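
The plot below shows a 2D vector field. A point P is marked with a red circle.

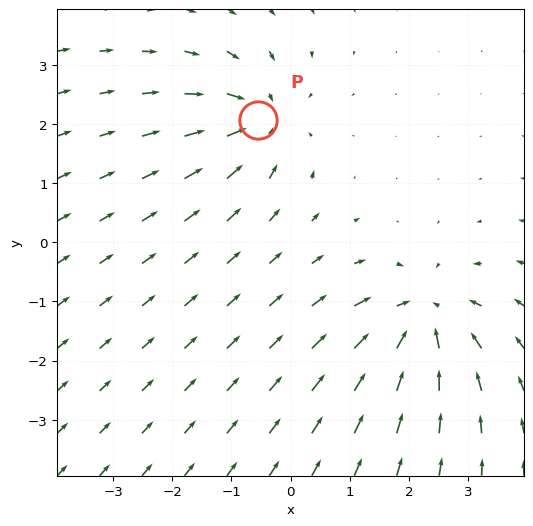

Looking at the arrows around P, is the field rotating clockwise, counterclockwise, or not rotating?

not rotating

Near P at (-0.6, 2.1) the arrows show no circulation. The curl there is ≈0.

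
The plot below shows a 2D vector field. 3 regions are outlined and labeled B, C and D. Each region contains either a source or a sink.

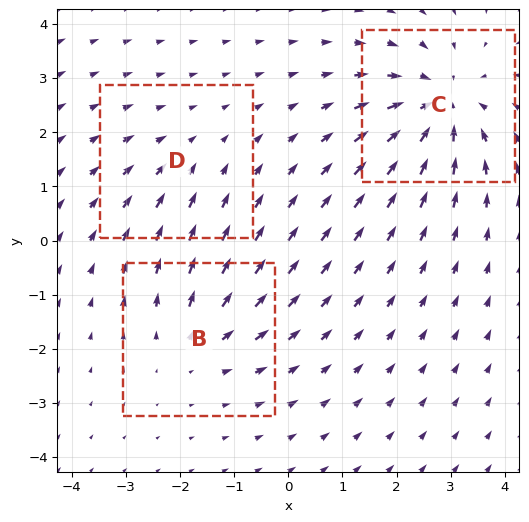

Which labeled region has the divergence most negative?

Divergence at each region's feature centre — B: about +3, C: about -5, D: about -2. Region C is most negative.

C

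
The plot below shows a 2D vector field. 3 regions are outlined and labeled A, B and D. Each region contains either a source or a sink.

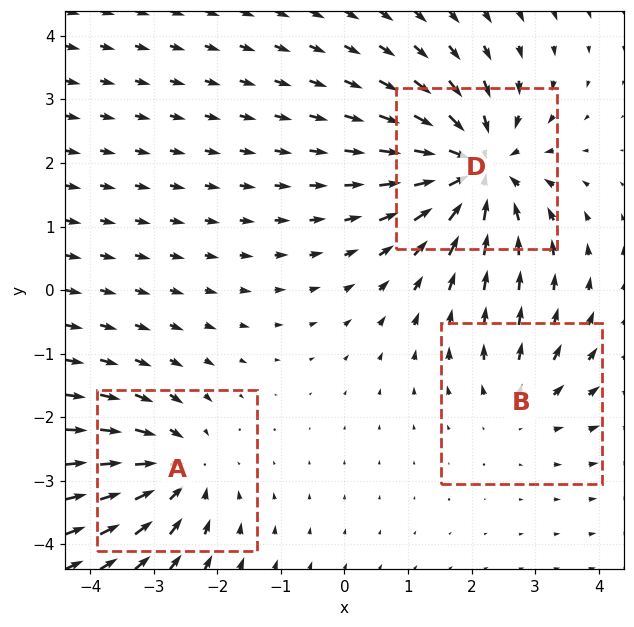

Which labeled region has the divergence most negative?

Divergence at each region's feature centre — A: about -3, B: about +2, D: about -5. Region D is most negative.

D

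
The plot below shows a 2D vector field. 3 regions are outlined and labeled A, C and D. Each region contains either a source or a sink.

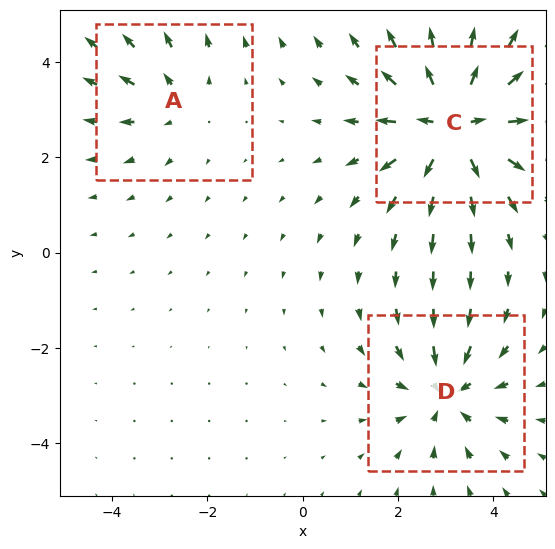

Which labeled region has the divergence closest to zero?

A

Divergence at each region's feature centre — A: about +2, C: about +5, D: about -3. Region A is closest to zero.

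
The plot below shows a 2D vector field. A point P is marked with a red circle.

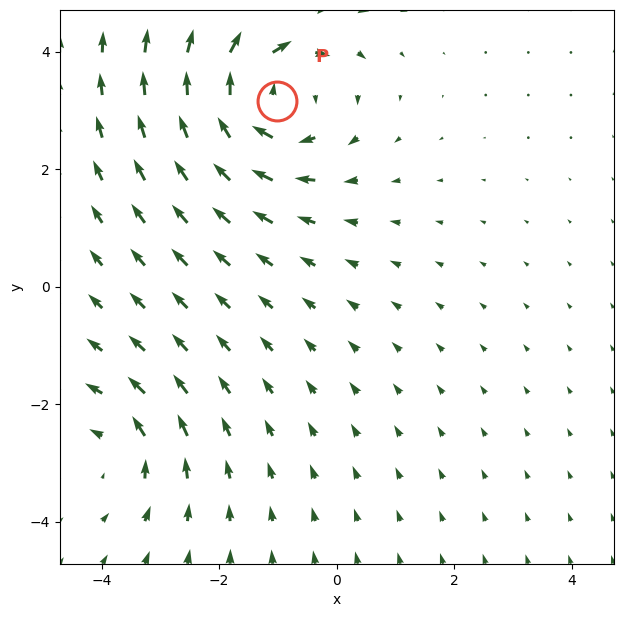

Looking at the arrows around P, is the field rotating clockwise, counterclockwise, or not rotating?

Near P at (-1.0, 3.2) the arrows circulate clockwise. The curl (z-component) there is about -4; negative curl means clockwise rotation.

clockwise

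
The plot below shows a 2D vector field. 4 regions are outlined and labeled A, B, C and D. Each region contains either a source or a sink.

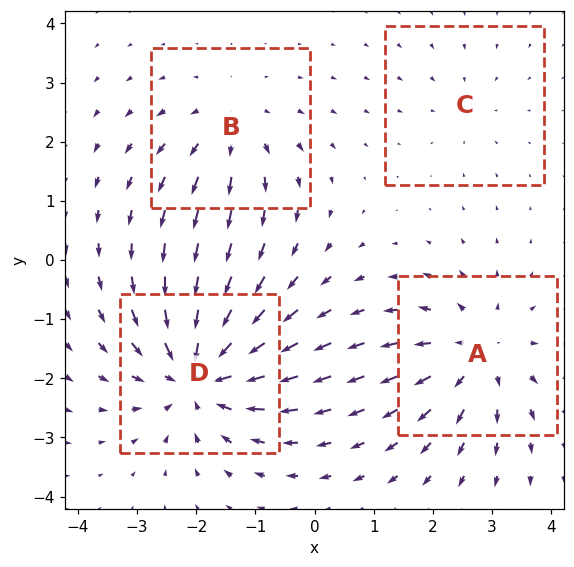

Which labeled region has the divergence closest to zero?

Divergence at each region's feature centre — A: about +5, B: about +3, C: about -2, D: about -6. Region C is closest to zero.

C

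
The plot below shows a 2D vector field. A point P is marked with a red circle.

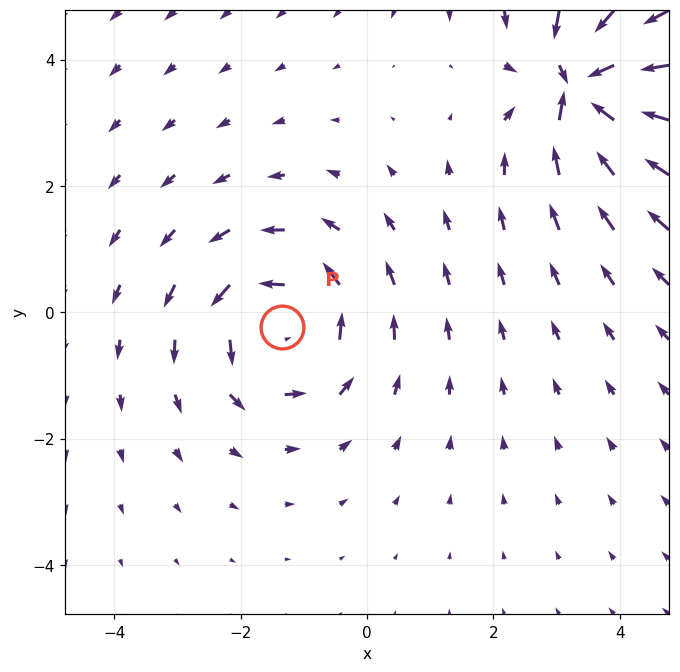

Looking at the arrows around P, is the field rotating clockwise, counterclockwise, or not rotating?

counterclockwise

Near P at (-1.3, -0.2) the arrows circulate counterclockwise. The curl (z-component) there is about +4; positive curl means counterclockwise rotation.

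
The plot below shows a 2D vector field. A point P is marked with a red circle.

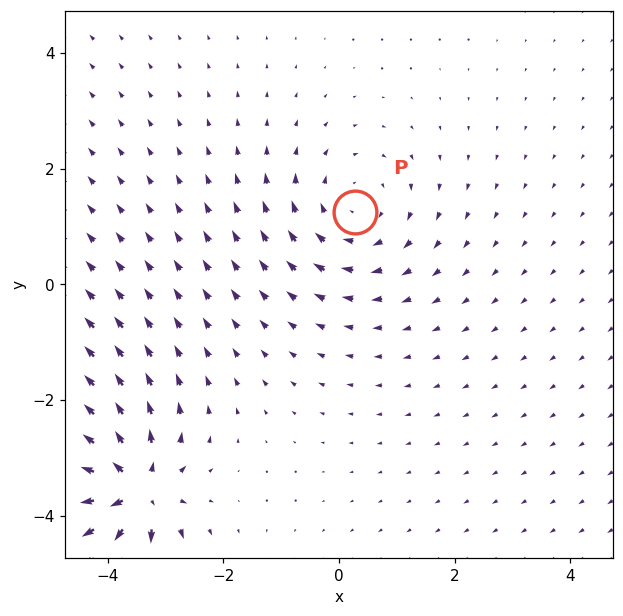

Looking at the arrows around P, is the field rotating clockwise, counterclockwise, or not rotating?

Near P at (0.3, 1.3) the arrows circulate clockwise. The curl (z-component) there is about -3; negative curl means clockwise rotation.

clockwise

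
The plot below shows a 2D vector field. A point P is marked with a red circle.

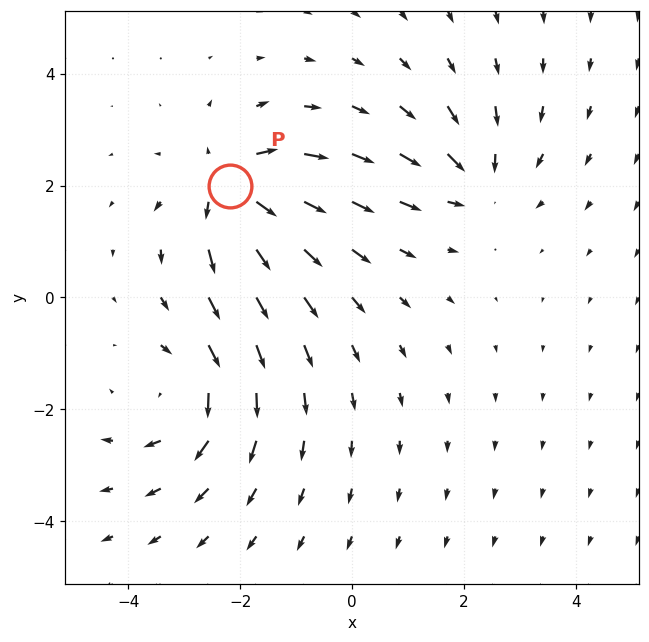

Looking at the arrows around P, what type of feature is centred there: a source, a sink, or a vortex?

source

At P (-2.2, 2.0) the arrows spread outward. Divergence about +6, curl ≈0 — positive divergence with near-zero curl is a source.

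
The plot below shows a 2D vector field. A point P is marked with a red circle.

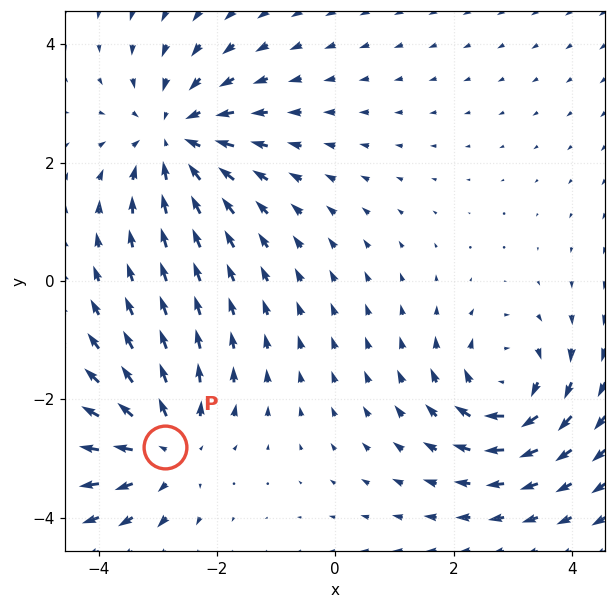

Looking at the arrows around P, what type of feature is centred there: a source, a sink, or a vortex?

At P (-2.9, -2.8) the arrows spread outward. Divergence about +4, curl ≈0 — positive divergence with near-zero curl is a source.

source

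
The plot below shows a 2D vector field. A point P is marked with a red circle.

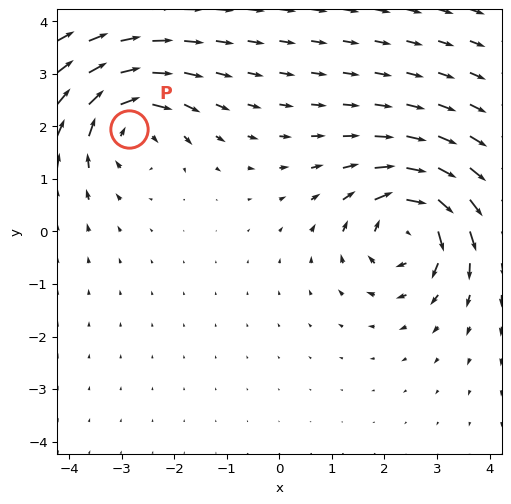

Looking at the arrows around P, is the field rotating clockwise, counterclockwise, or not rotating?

Near P at (-2.9, 1.9) the arrows circulate clockwise. The curl (z-component) there is about -5; negative curl means clockwise rotation.

clockwise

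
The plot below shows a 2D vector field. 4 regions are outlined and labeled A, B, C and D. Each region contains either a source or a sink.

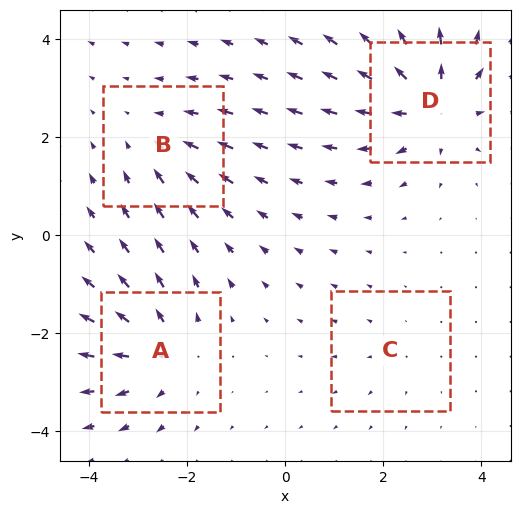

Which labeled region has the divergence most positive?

Divergence at each region's feature centre — A: about +5, B: about -3, C: about +2, D: about +7. Region D is most positive.

D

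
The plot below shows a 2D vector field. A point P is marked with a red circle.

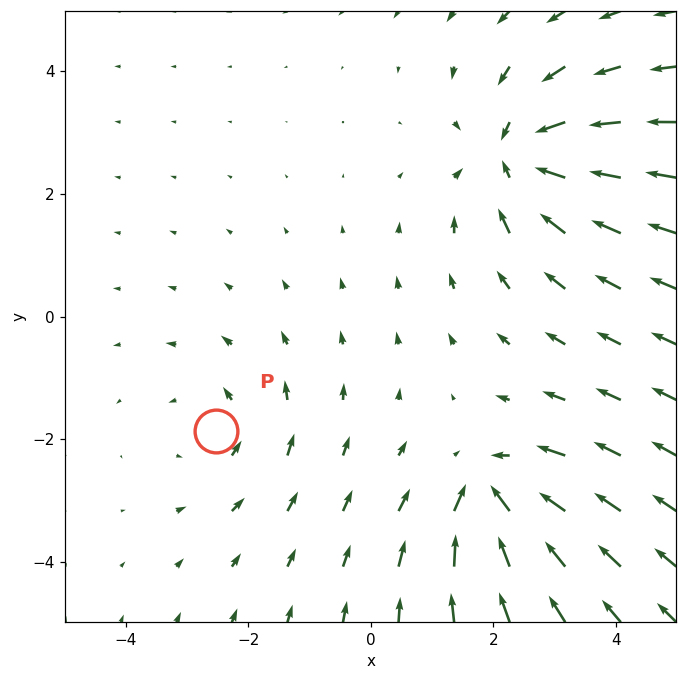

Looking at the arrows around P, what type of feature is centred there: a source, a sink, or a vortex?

At P (-2.5, -1.9) the arrows circulate counterclockwise. Divergence ≈0, curl about +3 — near-zero divergence with nonzero curl is a vortex.

vortex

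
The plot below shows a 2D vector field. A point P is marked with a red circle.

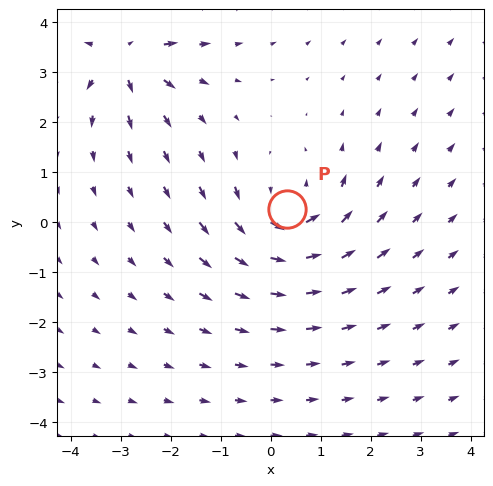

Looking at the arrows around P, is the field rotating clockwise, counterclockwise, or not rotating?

Near P at (0.3, 0.3) the arrows circulate counterclockwise. The curl (z-component) there is about +6; positive curl means counterclockwise rotation.

counterclockwise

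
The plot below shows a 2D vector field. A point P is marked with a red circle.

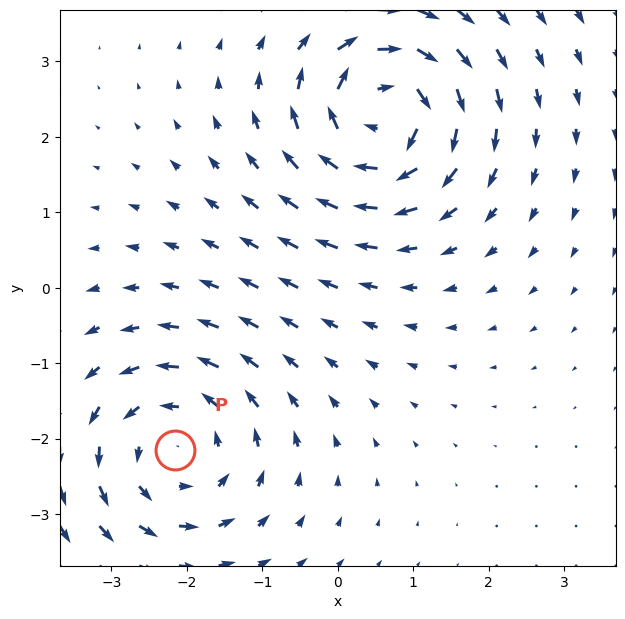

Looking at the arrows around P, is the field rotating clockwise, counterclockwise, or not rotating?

counterclockwise

Near P at (-2.2, -2.1) the arrows circulate counterclockwise. The curl (z-component) there is about +3; positive curl means counterclockwise rotation.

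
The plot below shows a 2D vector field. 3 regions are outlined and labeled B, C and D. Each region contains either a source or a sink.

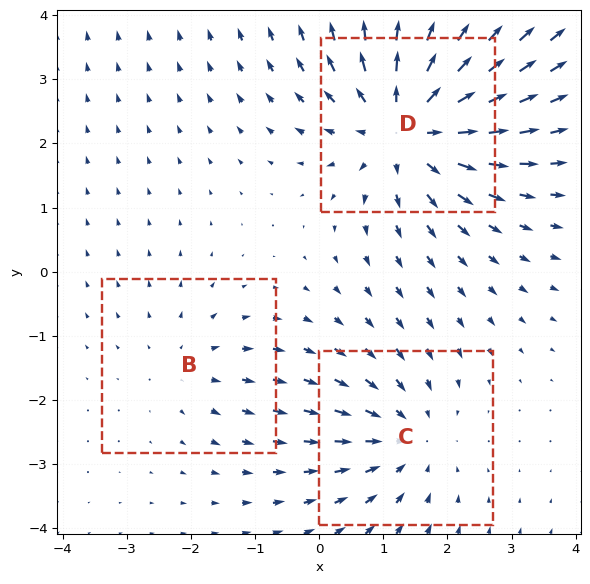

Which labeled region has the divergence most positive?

Divergence at each region's feature centre — B: about +2, C: about -3, D: about +5. Region D is most positive.

D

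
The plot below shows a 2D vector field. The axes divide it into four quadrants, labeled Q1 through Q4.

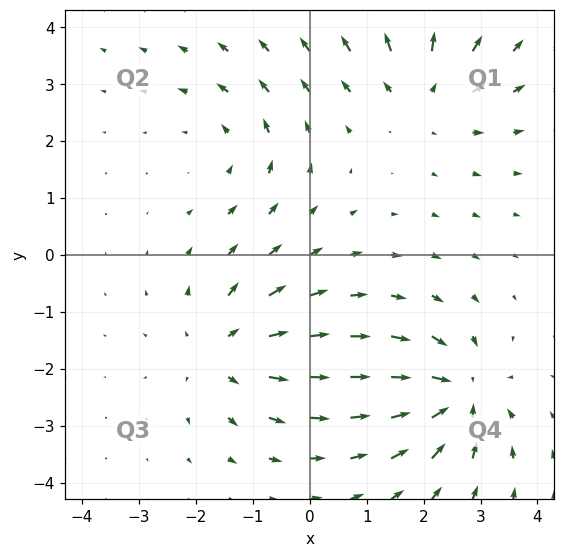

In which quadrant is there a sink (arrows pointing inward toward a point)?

The sink sits at approximately (2.6, -2.4), which lies in quadrant Q4. The divergence there is about -5, negative as expected for a sink.

Q4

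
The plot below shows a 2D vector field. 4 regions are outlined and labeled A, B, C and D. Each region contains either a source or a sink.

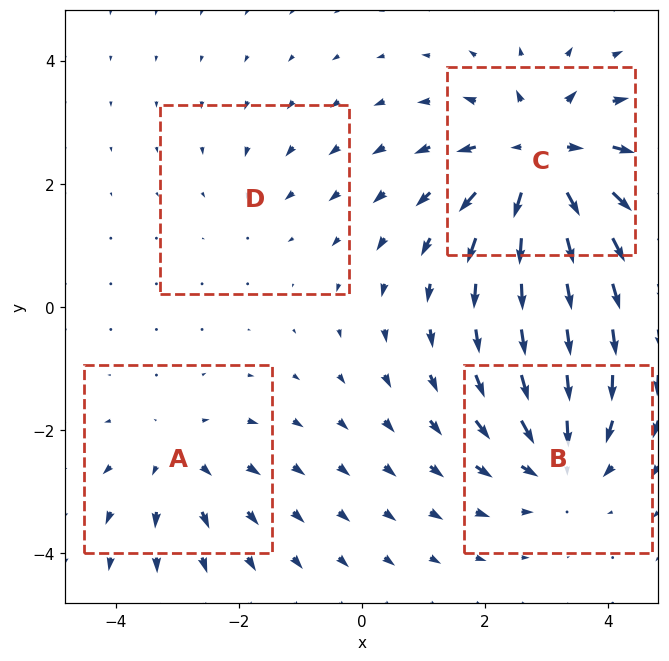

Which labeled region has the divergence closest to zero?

Divergence at each region's feature centre — A: about +3, B: about -5, C: about +7, D: about -2. Region D is closest to zero.

D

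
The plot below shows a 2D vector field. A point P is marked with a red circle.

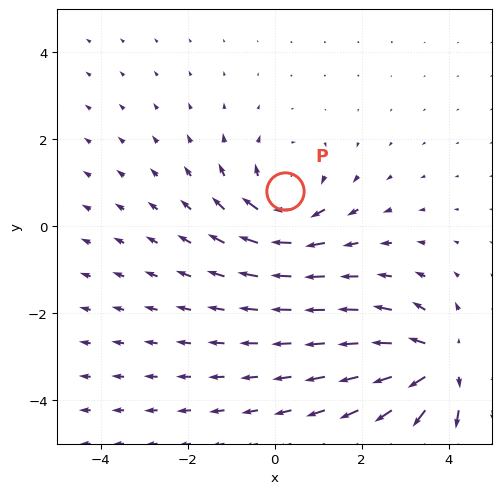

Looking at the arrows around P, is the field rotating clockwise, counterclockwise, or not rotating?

clockwise

Near P at (0.2, 0.8) the arrows circulate clockwise. The curl (z-component) there is about -3; negative curl means clockwise rotation.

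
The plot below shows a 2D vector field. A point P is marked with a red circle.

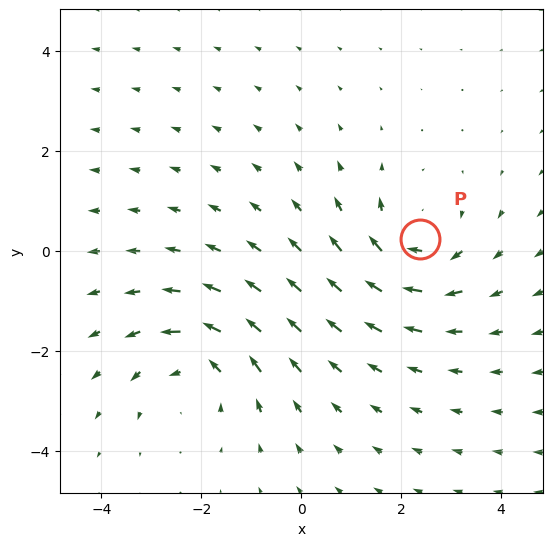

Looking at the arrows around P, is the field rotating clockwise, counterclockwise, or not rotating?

clockwise

Near P at (2.4, 0.2) the arrows circulate clockwise. The curl (z-component) there is about -3; negative curl means clockwise rotation.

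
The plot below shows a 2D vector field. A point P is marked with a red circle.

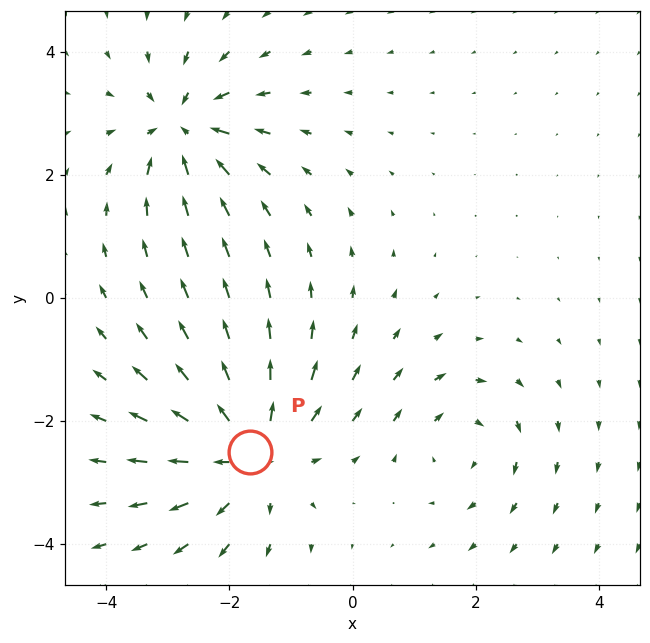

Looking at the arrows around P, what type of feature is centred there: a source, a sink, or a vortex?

source

At P (-1.7, -2.5) the arrows spread outward. Divergence about +4, curl ≈0 — positive divergence with near-zero curl is a source.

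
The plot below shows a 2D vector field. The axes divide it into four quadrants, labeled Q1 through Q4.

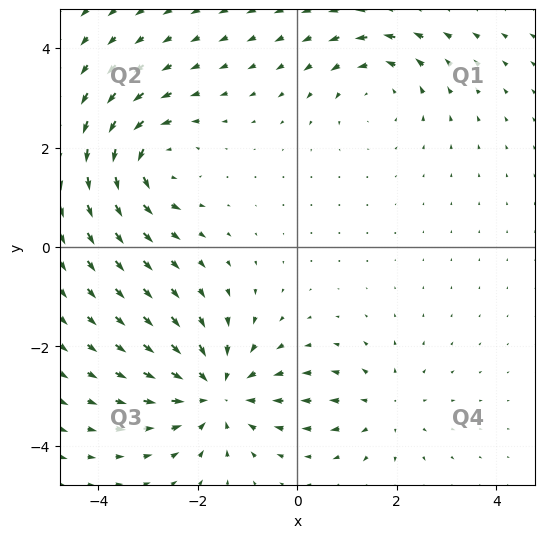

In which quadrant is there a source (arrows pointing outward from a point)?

The source sits at approximately (1.8, -3.2), which lies in quadrant Q4. The divergence there is about +3, positive as expected for a source.

Q4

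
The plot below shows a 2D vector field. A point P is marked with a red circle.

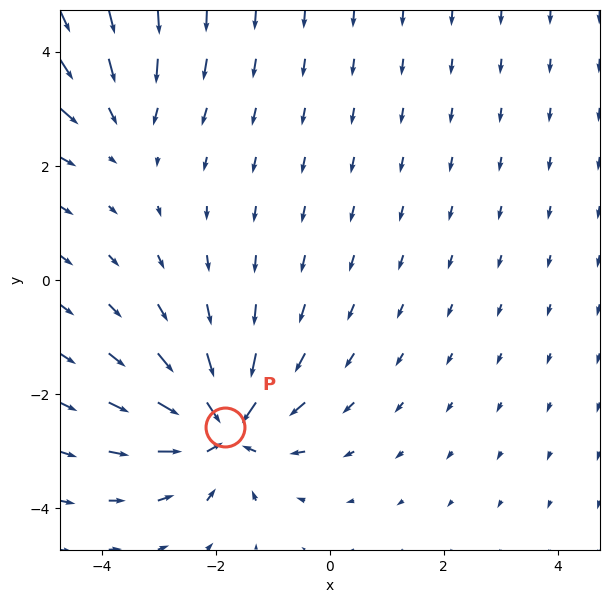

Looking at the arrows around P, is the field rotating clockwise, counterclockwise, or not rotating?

Near P at (-1.8, -2.6) the arrows show no circulation. The curl there is ≈0.

not rotating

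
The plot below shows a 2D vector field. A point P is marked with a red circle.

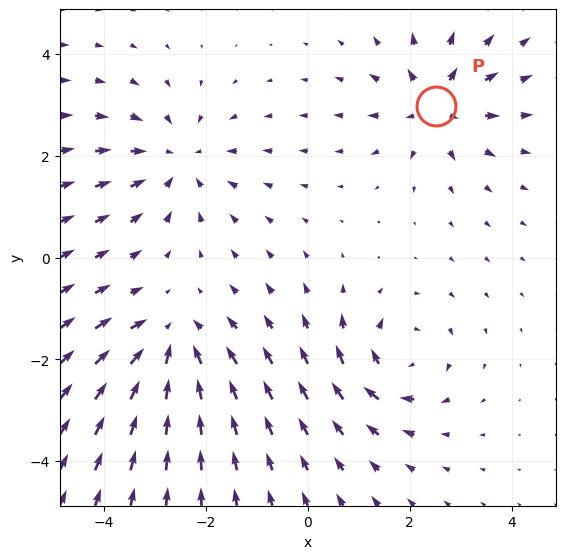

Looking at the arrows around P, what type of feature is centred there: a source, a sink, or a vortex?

source

At P (2.5, 3.0) the arrows spread outward. Divergence about +4, curl ≈0 — positive divergence with near-zero curl is a source.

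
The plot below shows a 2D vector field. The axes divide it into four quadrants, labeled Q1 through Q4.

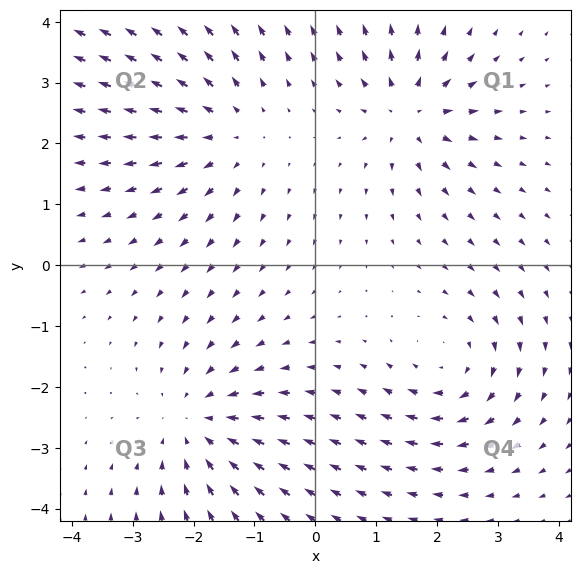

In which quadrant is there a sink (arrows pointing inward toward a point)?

Q3

The sink sits at approximately (-1.9, -2.6), which lies in quadrant Q3. The divergence there is about -4, negative as expected for a sink.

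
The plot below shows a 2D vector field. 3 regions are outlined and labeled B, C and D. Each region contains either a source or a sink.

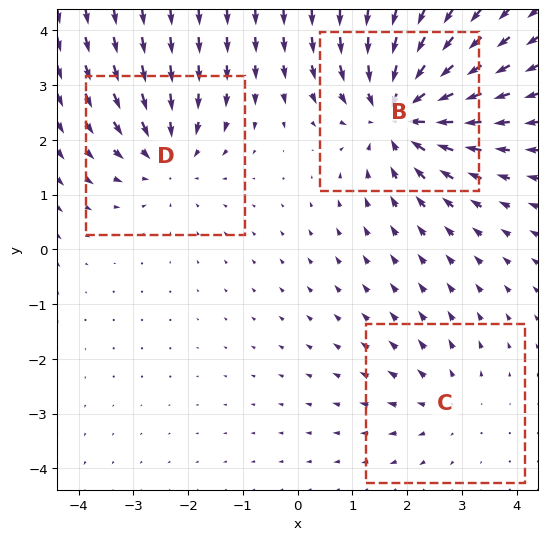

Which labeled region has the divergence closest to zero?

Divergence at each region's feature centre — B: about -5, C: about +2, D: about -3. Region C is closest to zero.

C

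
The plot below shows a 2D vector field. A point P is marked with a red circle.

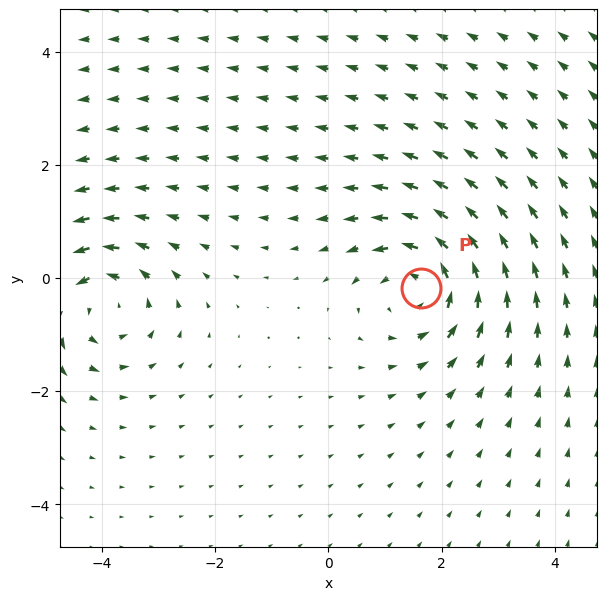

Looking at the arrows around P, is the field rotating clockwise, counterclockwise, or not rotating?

Near P at (1.6, -0.2) the arrows circulate counterclockwise. The curl (z-component) there is about +4; positive curl means counterclockwise rotation.

counterclockwise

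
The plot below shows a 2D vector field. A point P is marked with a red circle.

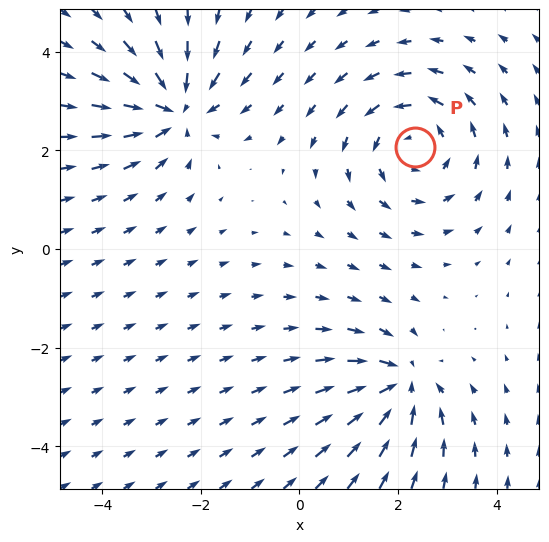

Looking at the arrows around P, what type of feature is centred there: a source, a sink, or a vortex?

vortex

At P (2.4, 2.1) the arrows circulate counterclockwise. Divergence ≈0, curl about +3 — near-zero divergence with nonzero curl is a vortex.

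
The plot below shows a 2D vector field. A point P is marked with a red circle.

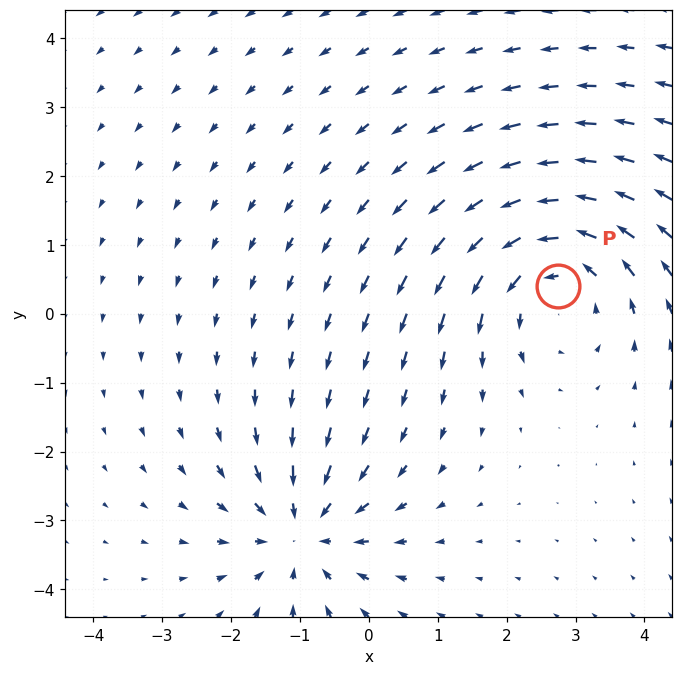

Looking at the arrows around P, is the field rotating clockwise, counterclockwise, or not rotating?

Near P at (2.8, 0.4) the arrows circulate counterclockwise. The curl (z-component) there is about +3; positive curl means counterclockwise rotation.

counterclockwise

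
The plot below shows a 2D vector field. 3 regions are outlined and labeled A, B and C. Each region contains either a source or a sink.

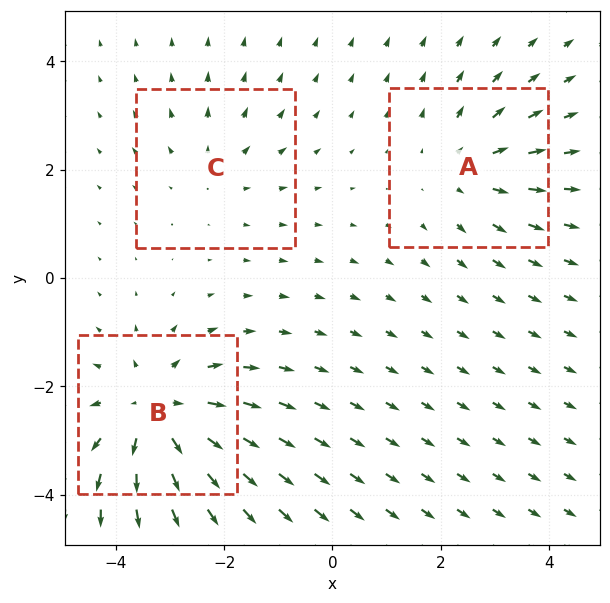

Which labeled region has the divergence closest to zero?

Divergence at each region's feature centre — A: about +3, B: about +5, C: about +2. Region C is closest to zero.

C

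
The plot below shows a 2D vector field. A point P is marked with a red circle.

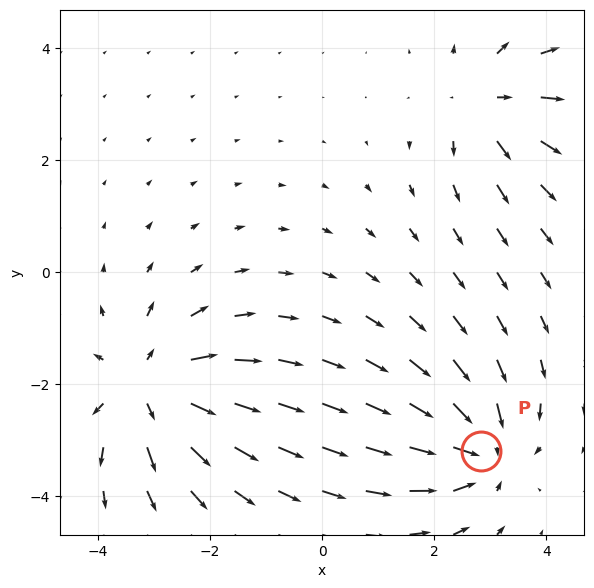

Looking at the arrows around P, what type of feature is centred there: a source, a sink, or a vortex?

sink

At P (2.8, -3.2) the arrows converge inward. Divergence about -4, curl ≈0 — negative divergence with near-zero curl is a sink.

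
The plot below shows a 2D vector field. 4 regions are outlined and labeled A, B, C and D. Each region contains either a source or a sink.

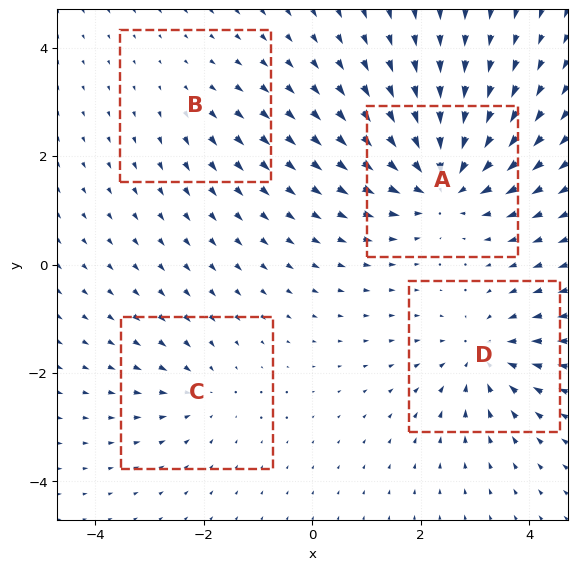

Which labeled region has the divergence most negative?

Divergence at each region's feature centre — A: about -7, B: about +2, C: about -3, D: about -5. Region A is most negative.

A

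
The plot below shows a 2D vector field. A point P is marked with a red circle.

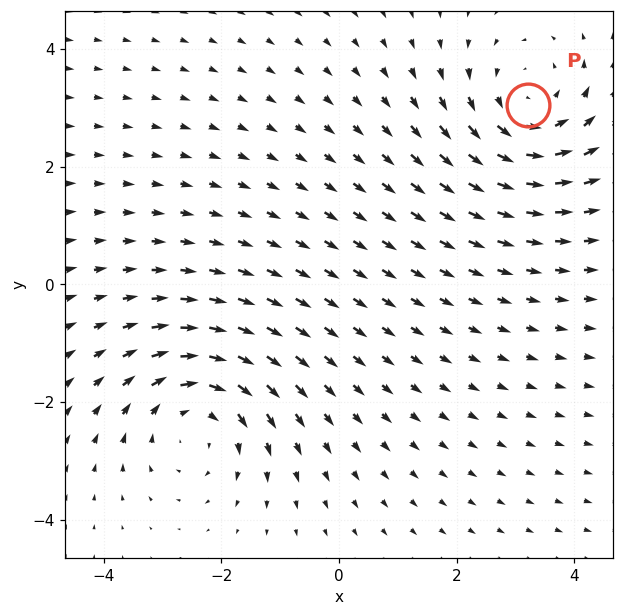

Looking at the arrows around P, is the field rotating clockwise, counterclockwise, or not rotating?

Near P at (3.2, 3.0) the arrows circulate counterclockwise. The curl (z-component) there is about +4; positive curl means counterclockwise rotation.

counterclockwise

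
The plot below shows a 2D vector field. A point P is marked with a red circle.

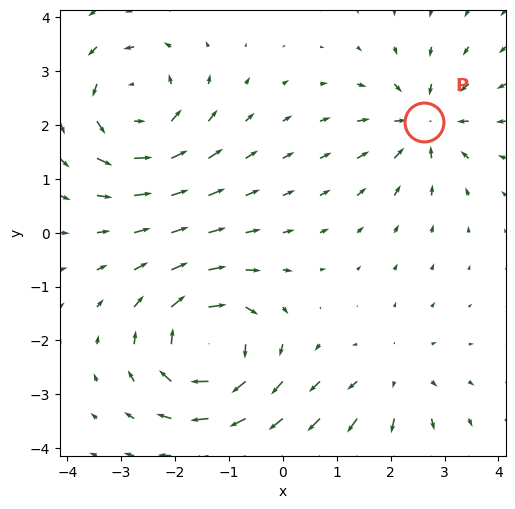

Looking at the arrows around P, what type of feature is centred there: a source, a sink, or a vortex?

sink

At P (2.6, 2.0) the arrows converge inward. Divergence about -4, curl ≈0 — negative divergence with near-zero curl is a sink.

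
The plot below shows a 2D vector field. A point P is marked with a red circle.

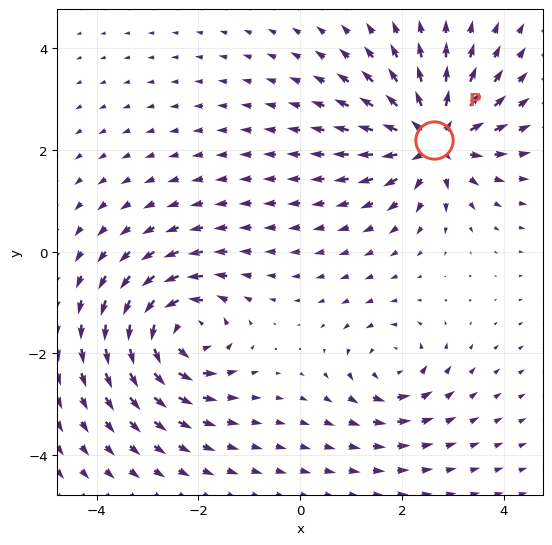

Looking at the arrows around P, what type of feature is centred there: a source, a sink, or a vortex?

source

At P (2.6, 2.2) the arrows spread outward. Divergence about +6, curl ≈0 — positive divergence with near-zero curl is a source.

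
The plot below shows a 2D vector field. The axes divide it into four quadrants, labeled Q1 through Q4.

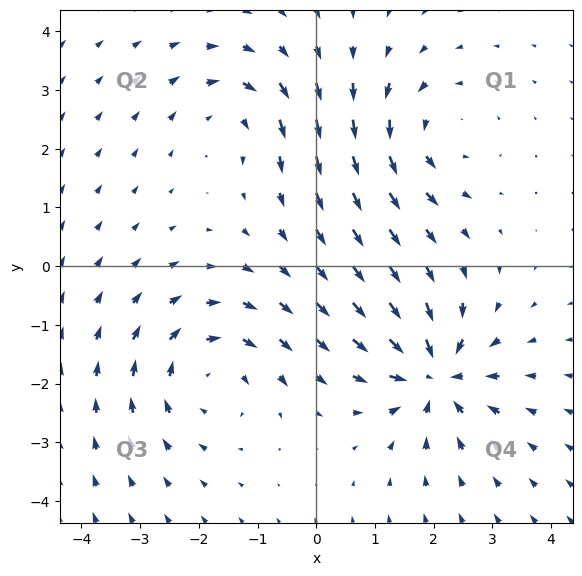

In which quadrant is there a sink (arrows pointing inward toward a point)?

The sink sits at approximately (2.0, -1.9), which lies in quadrant Q4. The divergence there is about -7, negative as expected for a sink.

Q4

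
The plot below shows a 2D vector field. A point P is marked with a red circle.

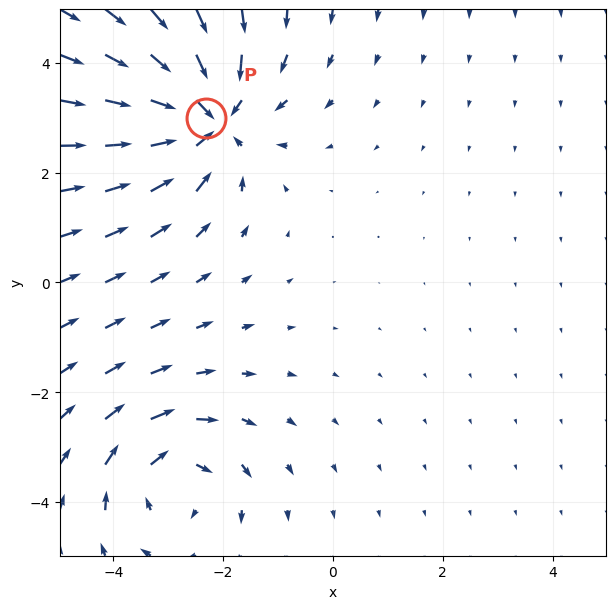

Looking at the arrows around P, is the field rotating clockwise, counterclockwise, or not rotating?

Near P at (-2.3, 3.0) the arrows show no circulation. The curl there is ≈0.

not rotating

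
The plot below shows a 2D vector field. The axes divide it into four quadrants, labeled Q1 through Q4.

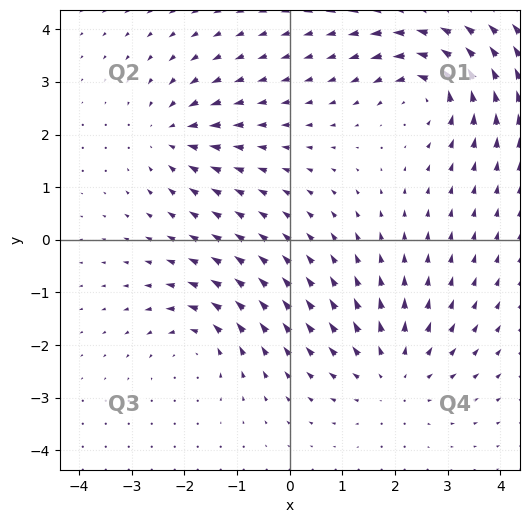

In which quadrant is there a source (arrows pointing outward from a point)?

The source sits at approximately (2.0, -2.5), which lies in quadrant Q4. The divergence there is about +4, positive as expected for a source.

Q4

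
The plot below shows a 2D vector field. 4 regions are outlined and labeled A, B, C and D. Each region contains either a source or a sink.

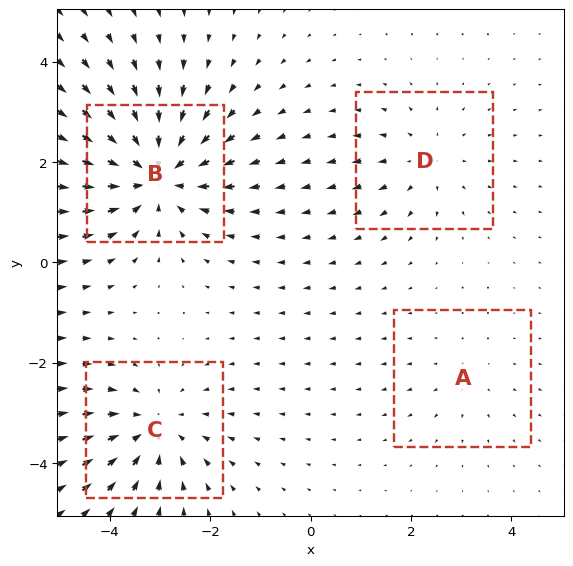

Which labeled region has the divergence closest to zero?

Divergence at each region's feature centre — A: about +2, B: about -6, C: about -4, D: about +3. Region A is closest to zero.

A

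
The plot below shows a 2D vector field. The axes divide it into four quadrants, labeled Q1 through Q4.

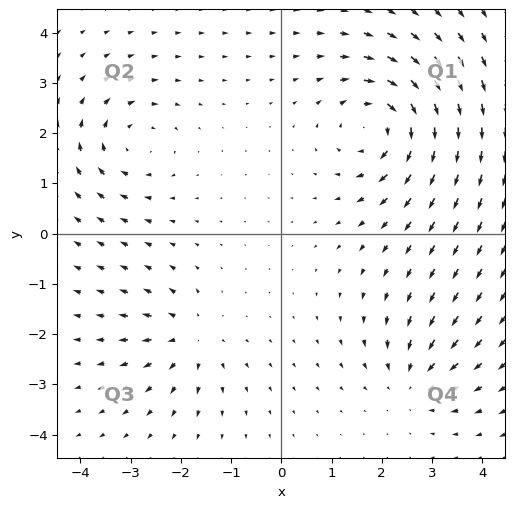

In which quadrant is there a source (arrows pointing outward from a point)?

Q3

The source sits at approximately (-1.8, -2.1), which lies in quadrant Q3. The divergence there is about +3, positive as expected for a source.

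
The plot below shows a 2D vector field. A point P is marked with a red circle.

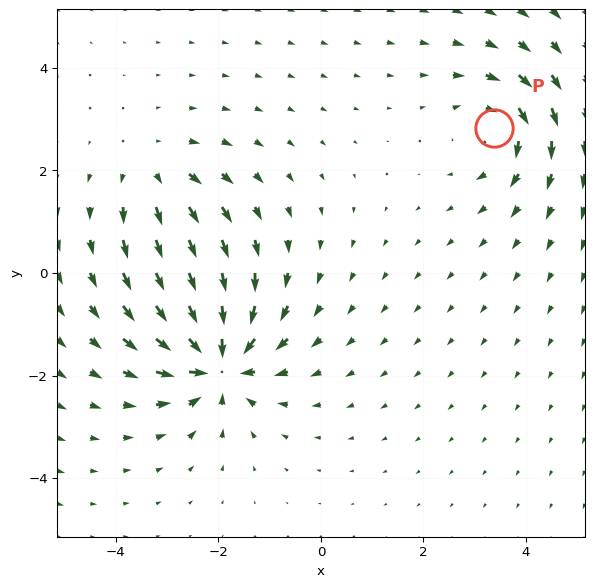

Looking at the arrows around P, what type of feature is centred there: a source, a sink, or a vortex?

At P (3.4, 2.8) the arrows circulate clockwise. Divergence ≈0, curl about -4 — near-zero divergence with nonzero curl is a vortex.

vortex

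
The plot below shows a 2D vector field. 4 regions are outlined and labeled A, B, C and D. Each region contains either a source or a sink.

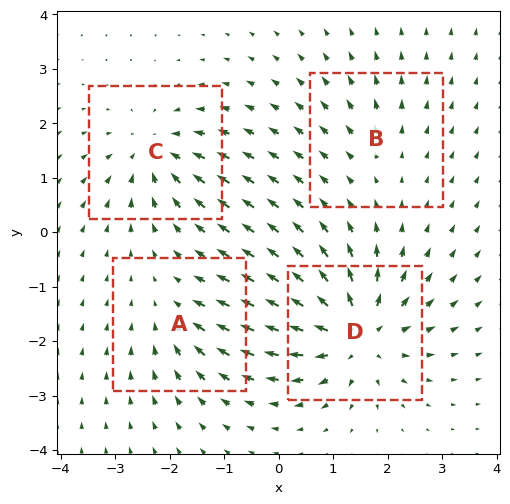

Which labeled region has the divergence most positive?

Divergence at each region's feature centre — A: about -3, B: about +2, C: about -5, D: about +8. Region D is most positive.

D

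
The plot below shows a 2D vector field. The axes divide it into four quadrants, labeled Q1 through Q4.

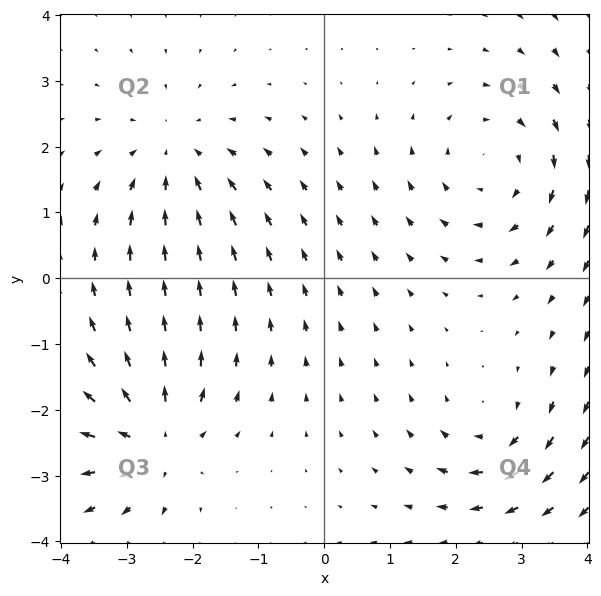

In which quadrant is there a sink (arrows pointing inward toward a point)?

Q2

The sink sits at approximately (-2.3, 1.9), which lies in quadrant Q2. The divergence there is about -4, negative as expected for a sink.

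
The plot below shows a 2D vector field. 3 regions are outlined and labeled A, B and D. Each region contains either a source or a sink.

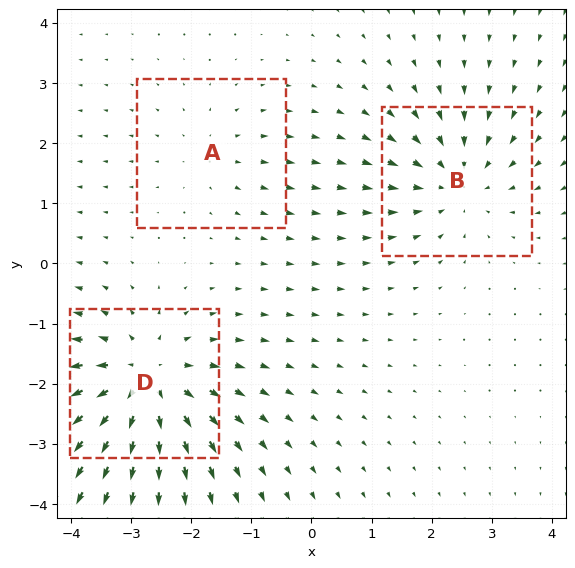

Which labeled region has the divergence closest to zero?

Divergence at each region's feature centre — A: about +2, B: about -3, D: about +5. Region A is closest to zero.

A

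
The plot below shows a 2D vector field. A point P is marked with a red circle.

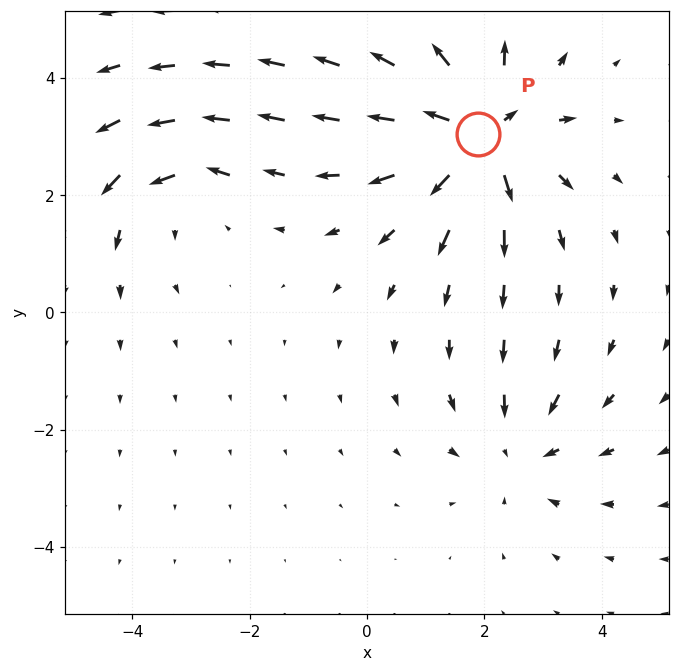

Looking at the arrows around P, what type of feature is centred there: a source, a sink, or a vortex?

At P (1.9, 3.0) the arrows spread outward. Divergence about +6, curl ≈0 — positive divergence with near-zero curl is a source.

source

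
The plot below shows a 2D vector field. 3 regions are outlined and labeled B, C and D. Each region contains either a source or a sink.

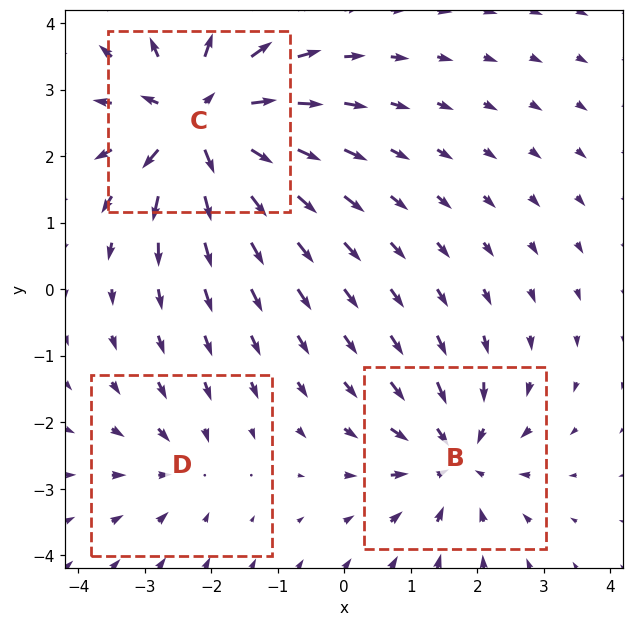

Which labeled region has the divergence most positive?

C

Divergence at each region's feature centre — B: about -4, C: about +6, D: about -2. Region C is most positive.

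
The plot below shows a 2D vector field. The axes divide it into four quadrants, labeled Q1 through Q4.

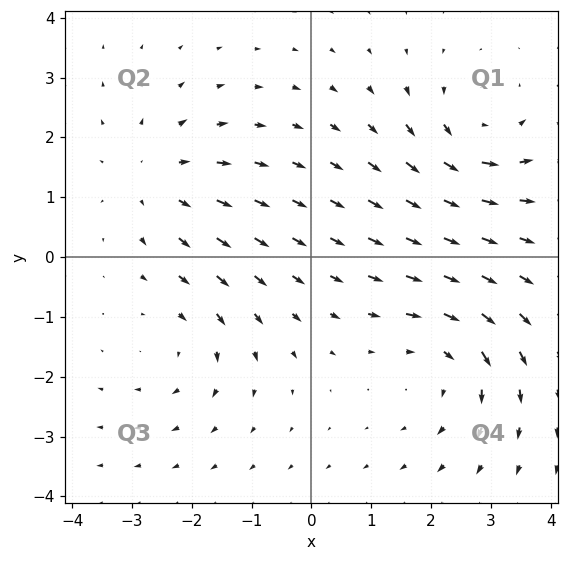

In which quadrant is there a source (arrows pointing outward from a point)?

The source sits at approximately (-2.6, 1.3), which lies in quadrant Q2. The divergence there is about +3, positive as expected for a source.

Q2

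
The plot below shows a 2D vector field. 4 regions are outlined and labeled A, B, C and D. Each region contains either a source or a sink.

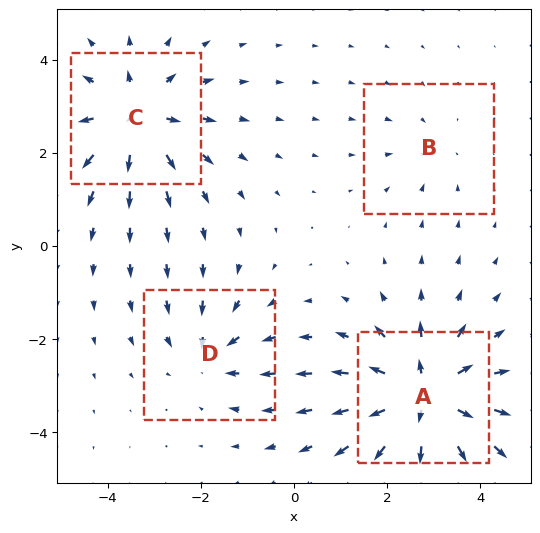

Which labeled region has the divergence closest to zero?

B

Divergence at each region's feature centre — A: about +7, B: about -2, C: about +6, D: about -4. Region B is closest to zero.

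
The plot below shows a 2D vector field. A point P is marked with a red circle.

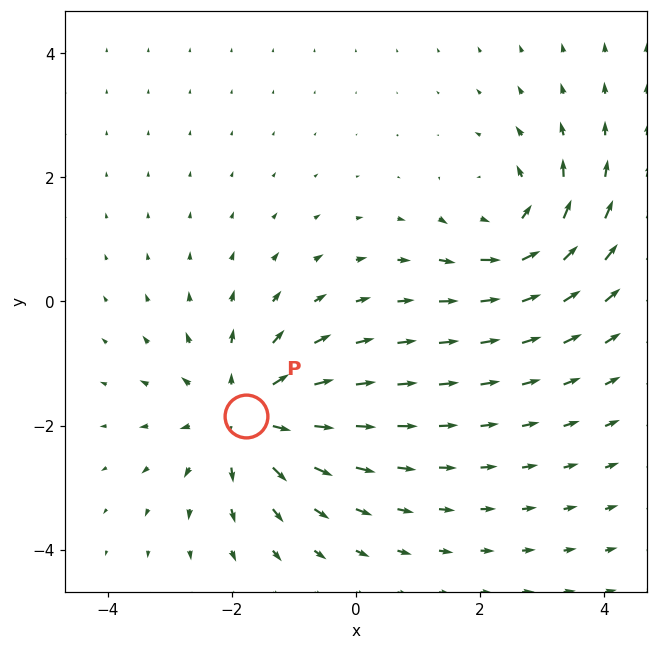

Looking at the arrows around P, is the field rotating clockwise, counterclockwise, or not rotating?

not rotating

Near P at (-1.8, -1.8) the arrows show no circulation. The curl there is ≈0.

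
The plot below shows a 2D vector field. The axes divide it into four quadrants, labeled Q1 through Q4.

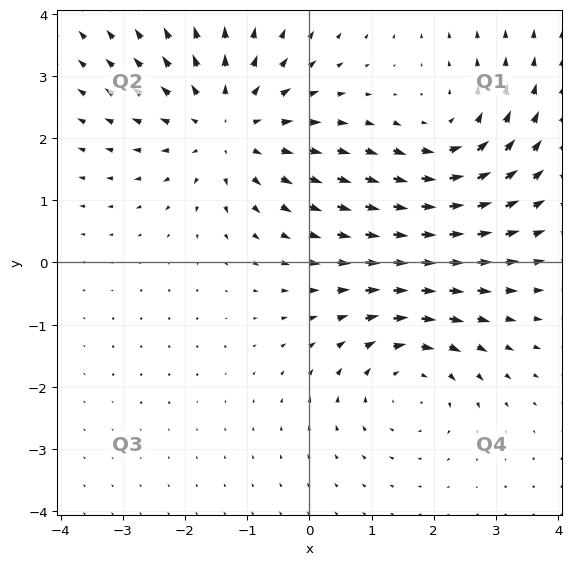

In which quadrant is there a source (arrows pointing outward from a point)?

Q2

The source sits at approximately (-1.3, 2.2), which lies in quadrant Q2. The divergence there is about +4, positive as expected for a source.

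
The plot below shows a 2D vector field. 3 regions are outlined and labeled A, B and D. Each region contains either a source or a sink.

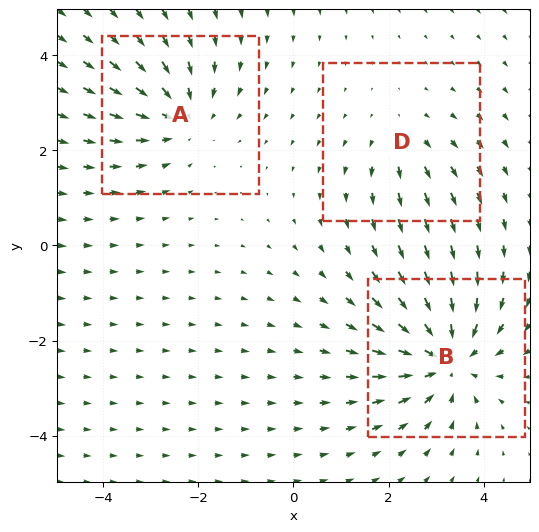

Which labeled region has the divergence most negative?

B

Divergence at each region's feature centre — A: about -3, B: about -5, D: about +2. Region B is most negative.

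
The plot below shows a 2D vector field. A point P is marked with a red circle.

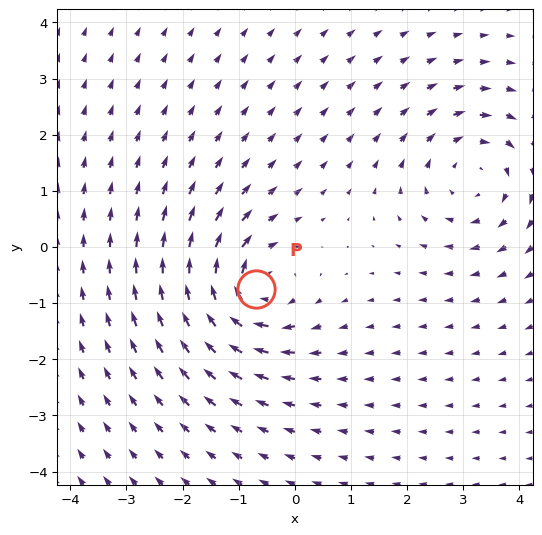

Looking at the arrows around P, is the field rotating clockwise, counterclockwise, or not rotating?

clockwise

Near P at (-0.7, -0.8) the arrows circulate clockwise. The curl (z-component) there is about -5; negative curl means clockwise rotation.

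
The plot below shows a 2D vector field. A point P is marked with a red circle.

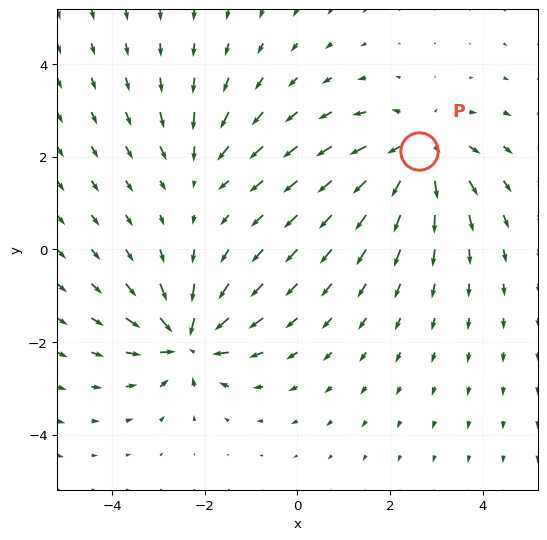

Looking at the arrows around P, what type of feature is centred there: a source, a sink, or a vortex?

source

At P (2.6, 2.1) the arrows spread outward. Divergence about +5, curl ≈0 — positive divergence with near-zero curl is a source.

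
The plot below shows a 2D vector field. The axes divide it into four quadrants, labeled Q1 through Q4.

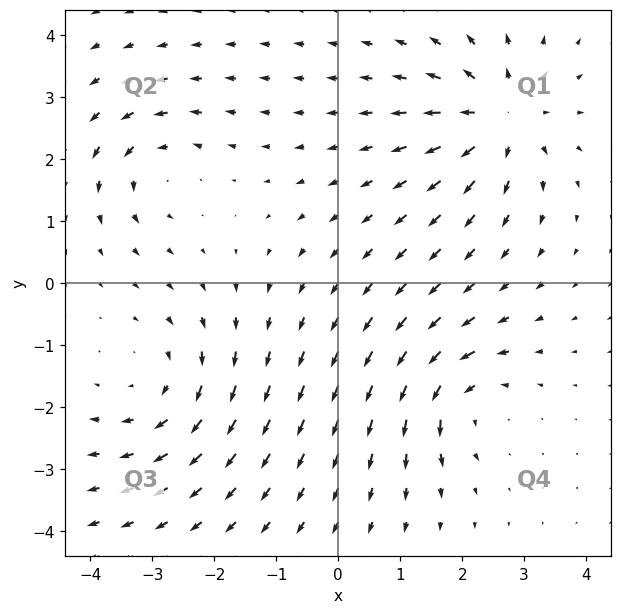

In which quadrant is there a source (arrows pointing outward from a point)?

Q1

The source sits at approximately (2.6, 2.7), which lies in quadrant Q1. The divergence there is about +5, positive as expected for a source.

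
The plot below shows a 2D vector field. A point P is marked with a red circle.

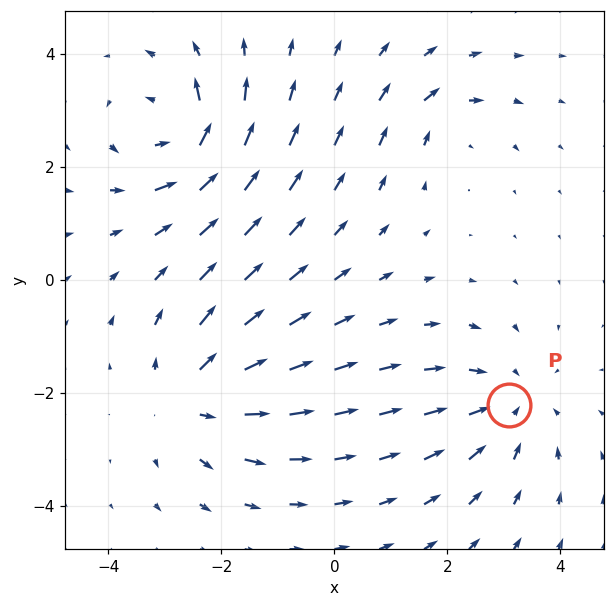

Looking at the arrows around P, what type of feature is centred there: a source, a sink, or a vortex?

sink

At P (3.1, -2.2) the arrows converge inward. Divergence about -4, curl ≈0 — negative divergence with near-zero curl is a sink.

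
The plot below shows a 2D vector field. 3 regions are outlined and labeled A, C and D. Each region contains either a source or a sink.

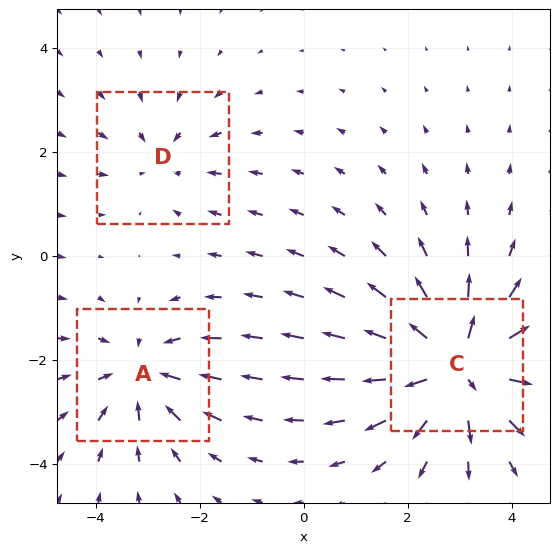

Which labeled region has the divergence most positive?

Divergence at each region's feature centre — A: about -3, C: about +5, D: about -2. Region C is most positive.

C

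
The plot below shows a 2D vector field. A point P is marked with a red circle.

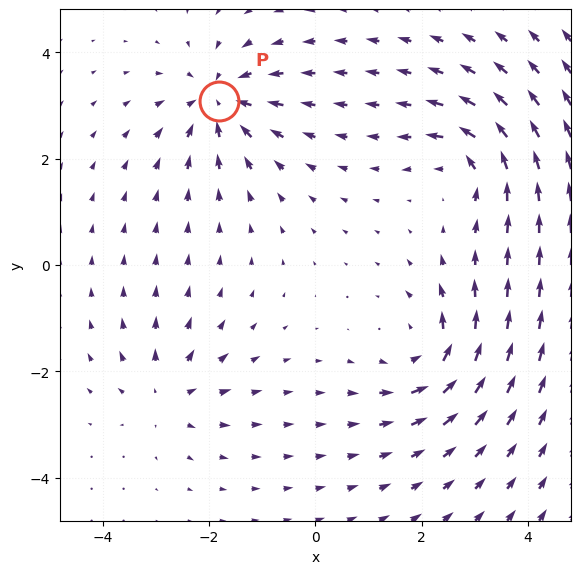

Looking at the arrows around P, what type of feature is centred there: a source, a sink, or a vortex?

At P (-1.8, 3.1) the arrows converge inward. Divergence about -6, curl ≈0 — negative divergence with near-zero curl is a sink.

sink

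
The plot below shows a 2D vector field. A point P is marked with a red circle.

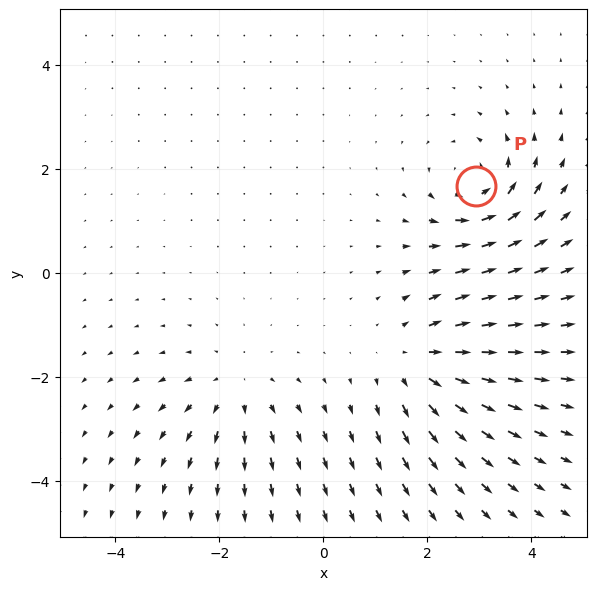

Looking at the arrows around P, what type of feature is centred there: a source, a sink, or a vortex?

At P (2.9, 1.7) the arrows circulate counterclockwise. Divergence ≈0, curl about +5 — near-zero divergence with nonzero curl is a vortex.

vortex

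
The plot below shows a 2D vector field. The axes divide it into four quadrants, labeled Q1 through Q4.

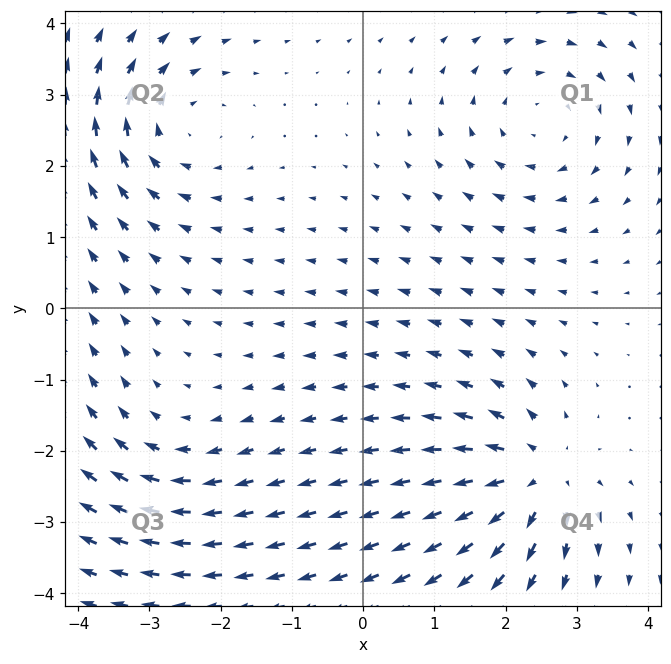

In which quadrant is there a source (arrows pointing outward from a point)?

Q4

The source sits at approximately (2.4, -2.4), which lies in quadrant Q4. The divergence there is about +6, positive as expected for a source.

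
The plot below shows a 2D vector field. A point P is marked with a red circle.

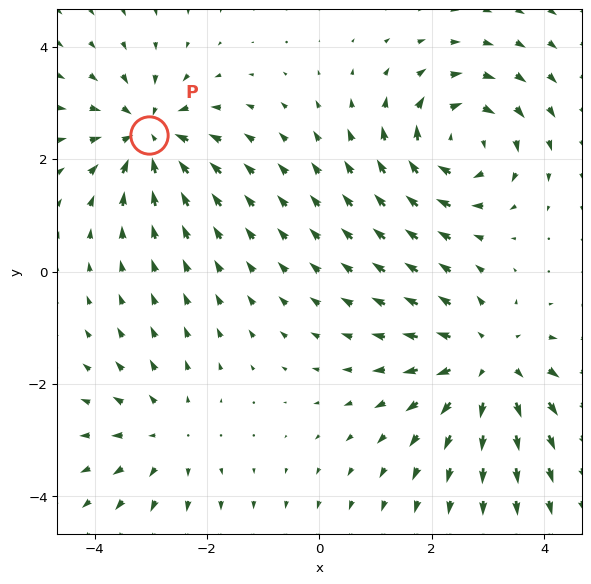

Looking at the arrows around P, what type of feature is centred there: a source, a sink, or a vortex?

At P (-3.0, 2.4) the arrows converge inward. Divergence about -5, curl ≈0 — negative divergence with near-zero curl is a sink.

sink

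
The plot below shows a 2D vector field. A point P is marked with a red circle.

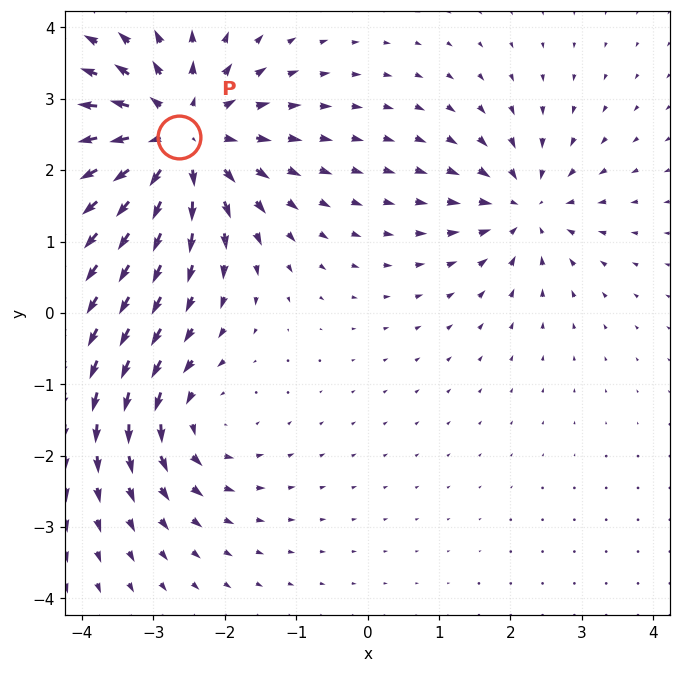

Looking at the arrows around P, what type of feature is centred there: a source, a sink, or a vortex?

At P (-2.6, 2.5) the arrows spread outward. Divergence about +5, curl ≈0 — positive divergence with near-zero curl is a source.

source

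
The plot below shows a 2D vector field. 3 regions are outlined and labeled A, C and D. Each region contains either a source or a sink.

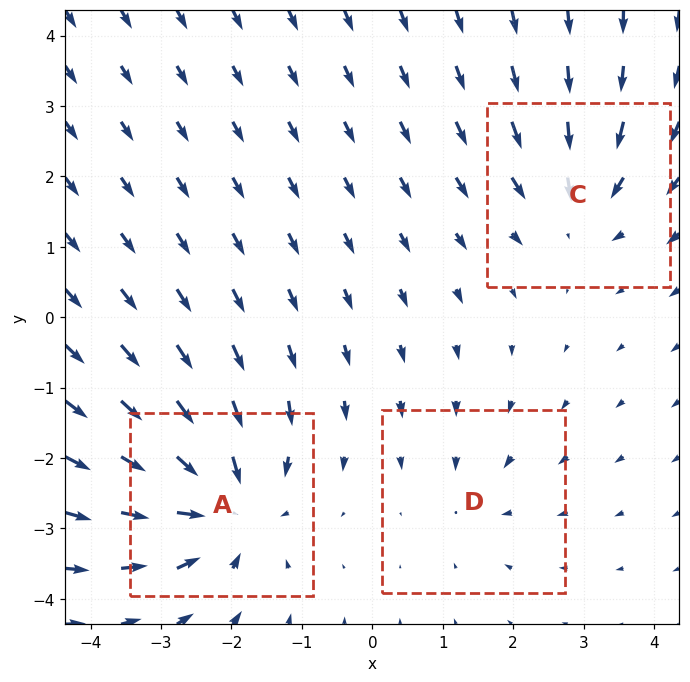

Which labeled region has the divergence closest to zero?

Divergence at each region's feature centre — A: about -5, C: about -3, D: about -2. Region D is closest to zero.

D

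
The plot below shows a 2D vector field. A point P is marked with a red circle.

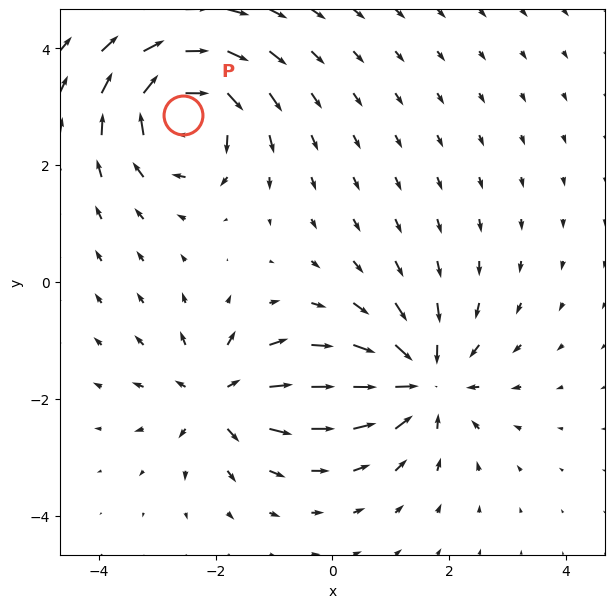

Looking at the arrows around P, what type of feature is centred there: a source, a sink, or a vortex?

vortex

At P (-2.6, 2.9) the arrows circulate clockwise. Divergence ≈0, curl about -6 — near-zero divergence with nonzero curl is a vortex.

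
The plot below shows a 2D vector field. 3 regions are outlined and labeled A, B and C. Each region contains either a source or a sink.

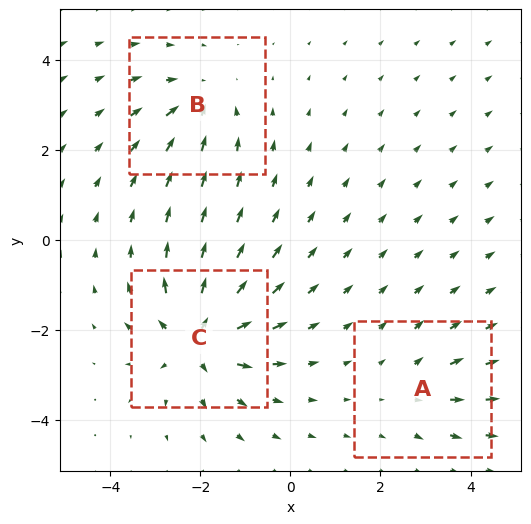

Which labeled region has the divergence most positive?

Divergence at each region's feature centre — A: about +2, B: about -3, C: about +6. Region C is most positive.

C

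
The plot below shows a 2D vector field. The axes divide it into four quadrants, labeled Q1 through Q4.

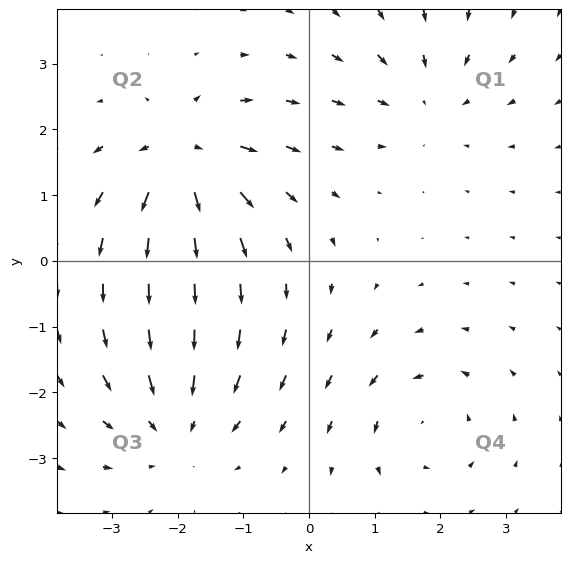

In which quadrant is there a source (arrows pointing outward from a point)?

Q2

The source sits at approximately (-1.9, 1.6), which lies in quadrant Q2. The divergence there is about +7, positive as expected for a source.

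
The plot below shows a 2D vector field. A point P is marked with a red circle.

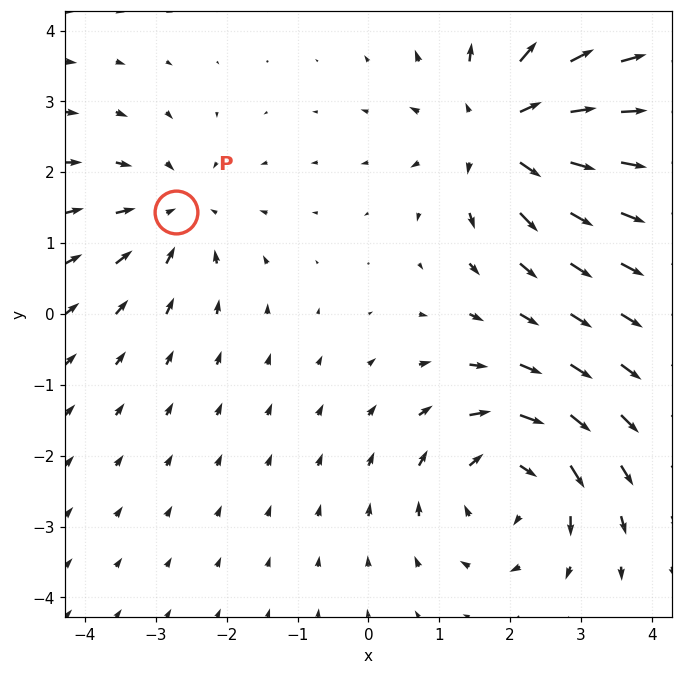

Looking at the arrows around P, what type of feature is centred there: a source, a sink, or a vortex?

At P (-2.7, 1.4) the arrows converge inward. Divergence about -3, curl ≈0 — negative divergence with near-zero curl is a sink.

sink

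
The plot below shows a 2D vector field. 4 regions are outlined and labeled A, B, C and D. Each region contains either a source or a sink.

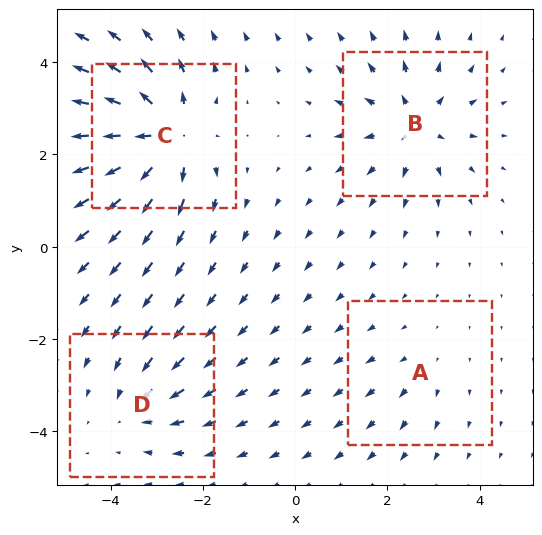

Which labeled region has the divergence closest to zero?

Divergence at each region's feature centre — A: about +2, B: about +6, C: about +8, D: about -4. Region A is closest to zero.

A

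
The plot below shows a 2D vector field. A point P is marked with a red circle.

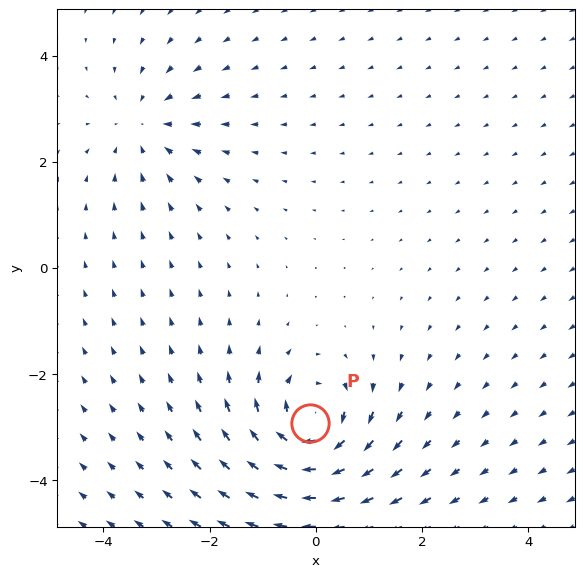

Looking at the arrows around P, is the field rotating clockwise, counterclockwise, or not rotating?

Near P at (-0.1, -2.9) the arrows circulate clockwise. The curl (z-component) there is about -6; negative curl means clockwise rotation.

clockwise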